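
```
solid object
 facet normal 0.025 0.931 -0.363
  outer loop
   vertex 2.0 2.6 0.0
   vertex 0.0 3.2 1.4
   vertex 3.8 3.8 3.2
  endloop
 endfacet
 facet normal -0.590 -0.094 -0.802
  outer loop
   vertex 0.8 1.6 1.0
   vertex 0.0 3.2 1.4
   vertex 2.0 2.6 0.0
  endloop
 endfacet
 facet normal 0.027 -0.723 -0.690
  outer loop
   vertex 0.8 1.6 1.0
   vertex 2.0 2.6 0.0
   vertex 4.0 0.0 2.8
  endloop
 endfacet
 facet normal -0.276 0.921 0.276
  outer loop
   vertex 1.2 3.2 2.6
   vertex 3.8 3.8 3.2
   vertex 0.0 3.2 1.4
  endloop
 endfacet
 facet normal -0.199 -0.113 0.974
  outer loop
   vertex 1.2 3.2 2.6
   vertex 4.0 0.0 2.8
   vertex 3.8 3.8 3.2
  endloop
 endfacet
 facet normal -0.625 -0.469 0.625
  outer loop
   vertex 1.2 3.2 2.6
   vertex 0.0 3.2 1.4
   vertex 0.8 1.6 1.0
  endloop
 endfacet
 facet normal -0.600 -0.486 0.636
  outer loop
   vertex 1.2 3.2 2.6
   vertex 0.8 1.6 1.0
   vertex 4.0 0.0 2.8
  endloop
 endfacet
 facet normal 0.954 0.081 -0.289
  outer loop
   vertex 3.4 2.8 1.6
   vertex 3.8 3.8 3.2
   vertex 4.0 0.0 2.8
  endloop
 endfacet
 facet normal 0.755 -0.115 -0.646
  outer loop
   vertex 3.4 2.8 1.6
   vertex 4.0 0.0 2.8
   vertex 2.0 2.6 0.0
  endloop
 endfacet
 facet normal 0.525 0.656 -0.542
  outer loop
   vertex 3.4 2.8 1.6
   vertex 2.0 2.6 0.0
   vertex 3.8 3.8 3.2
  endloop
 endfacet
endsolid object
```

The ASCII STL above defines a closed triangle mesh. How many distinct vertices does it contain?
7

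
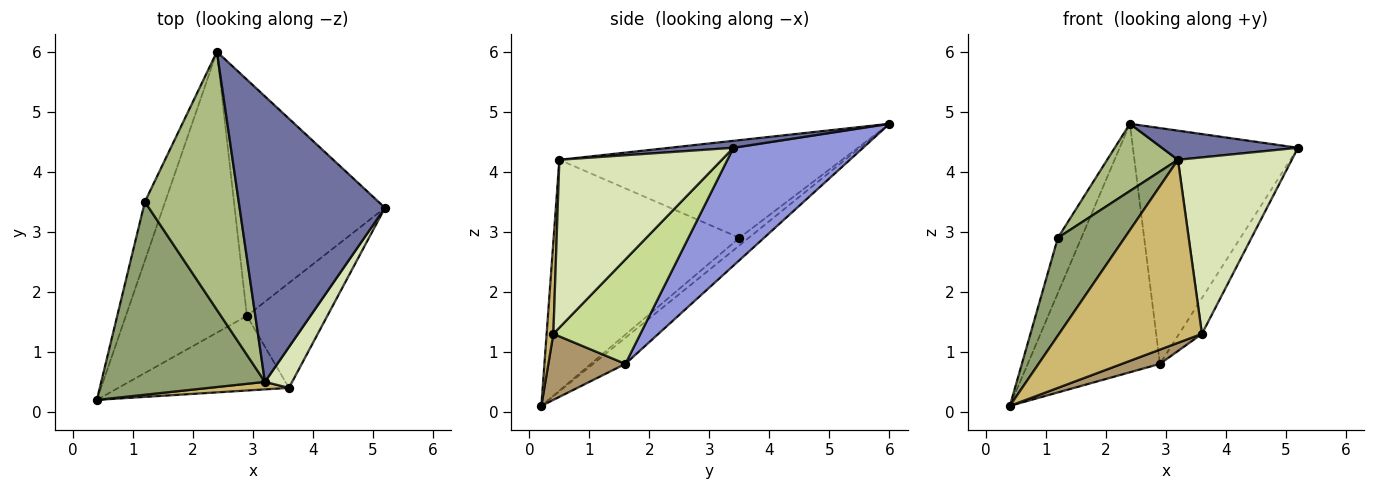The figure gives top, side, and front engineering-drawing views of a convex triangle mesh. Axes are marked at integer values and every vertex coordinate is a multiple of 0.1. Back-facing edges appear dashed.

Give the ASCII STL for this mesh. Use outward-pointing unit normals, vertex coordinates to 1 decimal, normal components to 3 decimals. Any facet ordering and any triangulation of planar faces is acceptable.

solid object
 facet normal 0.048 -0.101 0.994
  outer loop
   vertex 3.2 0.5 4.2
   vertex 5.2 3.4 4.4
   vertex 2.4 6.0 4.8
  endloop
 endfacet
 facet normal -0.159 0.654 -0.739
  outer loop
   vertex 2.9 1.6 0.8
   vertex 0.4 0.2 0.1
   vertex 2.4 6.0 4.8
  endloop
 endfacet
 facet normal 0.485 0.618 -0.619
  outer loop
   vertex 2.9 1.6 0.8
   vertex 2.4 6.0 4.8
   vertex 5.2 3.4 4.4
  endloop
 endfacet
 facet normal -0.262 0.661 -0.704
  outer loop
   vertex 1.2 3.5 2.9
   vertex 2.4 6.0 4.8
   vertex 0.4 0.2 0.1
  endloop
 endfacet
 facet normal -0.783 -0.281 0.555
  outer loop
   vertex 1.2 3.5 2.9
   vertex 0.4 0.2 0.1
   vertex 3.2 0.5 4.2
  endloop
 endfacet
 facet normal -0.710 -0.178 0.682
  outer loop
   vertex 1.2 3.5 2.9
   vertex 3.2 0.5 4.2
   vertex 2.4 6.0 4.8
  endloop
 endfacet
 facet normal 0.776 0.204 -0.597
  outer loop
   vertex 3.6 0.4 1.3
   vertex 2.9 1.6 0.8
   vertex 5.2 3.4 4.4
  endloop
 endfacet
 facet normal 0.812 -0.569 0.132
  outer loop
   vertex 3.6 0.4 1.3
   vertex 5.2 3.4 4.4
   vertex 3.2 0.5 4.2
  endloop
 endfacet
 facet normal 0.355 -0.175 -0.918
  outer loop
   vertex 3.6 0.4 1.3
   vertex 0.4 0.2 0.1
   vertex 2.9 1.6 0.8
  endloop
 endfacet
 facet normal 0.047 -0.998 0.041
  outer loop
   vertex 3.6 0.4 1.3
   vertex 3.2 0.5 4.2
   vertex 0.4 0.2 0.1
  endloop
 endfacet
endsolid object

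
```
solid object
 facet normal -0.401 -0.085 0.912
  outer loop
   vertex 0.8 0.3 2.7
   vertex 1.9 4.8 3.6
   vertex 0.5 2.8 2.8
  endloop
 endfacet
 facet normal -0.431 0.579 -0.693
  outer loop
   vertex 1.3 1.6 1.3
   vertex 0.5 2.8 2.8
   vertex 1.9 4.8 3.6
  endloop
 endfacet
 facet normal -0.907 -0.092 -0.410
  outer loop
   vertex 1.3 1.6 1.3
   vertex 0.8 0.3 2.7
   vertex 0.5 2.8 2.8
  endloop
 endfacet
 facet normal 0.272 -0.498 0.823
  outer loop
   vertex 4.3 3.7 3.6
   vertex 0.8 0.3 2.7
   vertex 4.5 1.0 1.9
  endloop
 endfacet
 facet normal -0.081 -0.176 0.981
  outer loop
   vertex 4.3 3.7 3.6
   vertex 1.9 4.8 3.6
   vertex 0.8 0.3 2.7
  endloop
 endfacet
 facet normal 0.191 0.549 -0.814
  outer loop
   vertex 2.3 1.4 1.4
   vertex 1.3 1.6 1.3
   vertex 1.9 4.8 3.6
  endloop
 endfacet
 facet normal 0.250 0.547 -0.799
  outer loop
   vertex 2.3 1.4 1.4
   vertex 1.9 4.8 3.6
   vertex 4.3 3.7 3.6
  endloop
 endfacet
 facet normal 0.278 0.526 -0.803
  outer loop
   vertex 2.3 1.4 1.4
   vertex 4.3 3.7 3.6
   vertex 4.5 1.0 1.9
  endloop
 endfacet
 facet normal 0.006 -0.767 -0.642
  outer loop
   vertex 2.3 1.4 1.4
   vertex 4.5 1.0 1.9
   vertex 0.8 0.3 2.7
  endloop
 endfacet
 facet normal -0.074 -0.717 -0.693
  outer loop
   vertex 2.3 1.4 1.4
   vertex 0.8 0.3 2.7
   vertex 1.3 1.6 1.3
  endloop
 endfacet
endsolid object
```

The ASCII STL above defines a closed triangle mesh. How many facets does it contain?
10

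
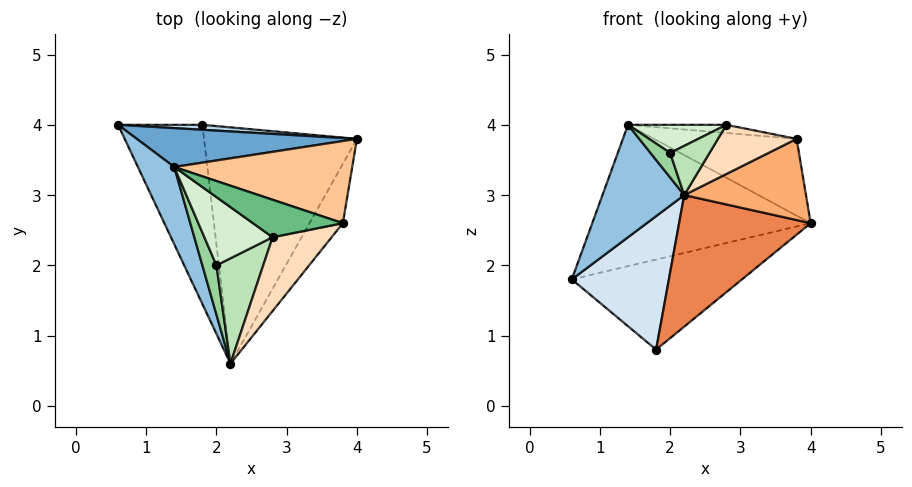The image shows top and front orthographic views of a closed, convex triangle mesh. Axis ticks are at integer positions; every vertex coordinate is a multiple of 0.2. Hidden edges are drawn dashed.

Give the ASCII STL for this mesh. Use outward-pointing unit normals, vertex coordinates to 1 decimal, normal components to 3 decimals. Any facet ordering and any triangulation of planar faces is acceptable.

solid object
 facet normal -0.006 0.964 0.265
  outer loop
   vertex 1.4 3.4 4.0
   vertex 4.0 3.8 2.6
   vertex 0.6 4.0 1.8
  endloop
 endfacet
 facet normal -0.909 -0.344 0.237
  outer loop
   vertex 1.4 3.4 4.0
   vertex 0.6 4.0 1.8
   vertex 2.2 0.6 3.0
  endloop
 endfacet
 facet normal 0.046 0.997 0.055
  outer loop
   vertex 1.8 4.0 0.8
   vertex 0.6 4.0 1.8
   vertex 4.0 3.8 2.6
  endloop
 endfacet
 facet normal -0.556 -0.497 -0.667
  outer loop
   vertex 1.8 4.0 0.8
   vertex 2.2 0.6 3.0
   vertex 0.6 4.0 1.8
  endloop
 endfacet
 facet normal 0.557 -0.404 -0.726
  outer loop
   vertex 1.8 4.0 0.8
   vertex 4.0 3.8 2.6
   vertex 2.2 0.6 3.0
  endloop
 endfacet
 facet normal 0.794 -0.491 -0.359
  outer loop
   vertex 3.8 2.6 3.8
   vertex 2.2 0.6 3.0
   vertex 4.0 3.8 2.6
  endloop
 endfacet
 facet normal 0.277 0.656 0.702
  outer loop
   vertex 3.8 2.6 3.8
   vertex 4.0 3.8 2.6
   vertex 1.4 3.4 4.0
  endloop
 endfacet
 facet normal 0.267 -0.535 0.802
  outer loop
   vertex 2.8 2.4 4.0
   vertex 2.2 0.6 3.0
   vertex 3.8 2.6 3.8
  endloop
 endfacet
 facet normal 0.151 0.211 0.966
  outer loop
   vertex 2.8 2.4 4.0
   vertex 3.8 2.6 3.8
   vertex 1.4 3.4 4.0
  endloop
 endfacet
 facet normal -0.408 -0.408 0.816
  outer loop
   vertex 2.0 2.0 3.6
   vertex 1.4 3.4 4.0
   vertex 2.2 0.6 3.0
  endloop
 endfacet
 facet normal -0.235 -0.411 0.881
  outer loop
   vertex 2.0 2.0 3.6
   vertex 2.2 0.6 3.0
   vertex 2.8 2.4 4.0
  endloop
 endfacet
 facet normal -0.262 -0.367 0.892
  outer loop
   vertex 2.0 2.0 3.6
   vertex 2.8 2.4 4.0
   vertex 1.4 3.4 4.0
  endloop
 endfacet
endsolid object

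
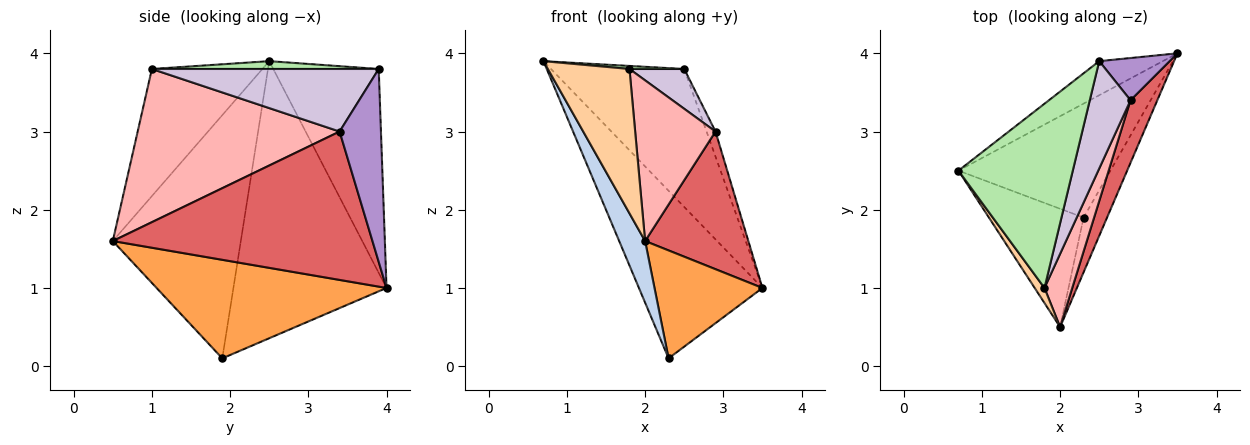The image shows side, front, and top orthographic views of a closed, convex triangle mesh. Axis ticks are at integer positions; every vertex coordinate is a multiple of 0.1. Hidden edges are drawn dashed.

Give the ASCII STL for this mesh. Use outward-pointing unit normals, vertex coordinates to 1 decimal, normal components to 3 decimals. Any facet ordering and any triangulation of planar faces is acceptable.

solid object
 facet normal -0.716 0.577 -0.393
  outer loop
   vertex 2.3 1.9 0.1
   vertex 0.7 2.5 3.9
   vertex 3.5 4.0 1.0
  endloop
 endfacet
 facet normal -0.916 -0.186 -0.356
  outer loop
   vertex 2.3 1.9 0.1
   vertex 2.0 0.5 1.6
   vertex 0.7 2.5 3.9
  endloop
 endfacet
 facet normal 0.885 -0.415 -0.211
  outer loop
   vertex 2.3 1.9 0.1
   vertex 3.5 4.0 1.0
   vertex 2.0 0.5 1.6
  endloop
 endfacet
 facet normal -0.803 -0.593 0.062
  outer loop
   vertex 1.8 1.0 3.8
   vertex 0.7 2.5 3.9
   vertex 2.0 0.5 1.6
  endloop
 endfacet
 facet normal -0.609 0.770 -0.190
  outer loop
   vertex 2.5 3.9 3.8
   vertex 3.5 4.0 1.0
   vertex 0.7 2.5 3.9
  endloop
 endfacet
 facet normal 0.068 -0.016 0.998
  outer loop
   vertex 2.5 3.9 3.8
   vertex 0.7 2.5 3.9
   vertex 1.8 1.0 3.8
  endloop
 endfacet
 facet normal 0.916 -0.364 0.166
  outer loop
   vertex 2.9 3.4 3.0
   vertex 2.0 0.5 1.6
   vertex 3.5 4.0 1.0
  endloop
 endfacet
 facet normal 0.916 -0.365 0.166
  outer loop
   vertex 2.9 3.4 3.0
   vertex 1.8 1.0 3.8
   vertex 2.0 0.5 1.6
  endloop
 endfacet
 facet normal 0.921 0.199 0.336
  outer loop
   vertex 2.9 3.4 3.0
   vertex 3.5 4.0 1.0
   vertex 2.5 3.9 3.8
  endloop
 endfacet
 facet normal 0.821 -0.198 0.535
  outer loop
   vertex 2.9 3.4 3.0
   vertex 2.5 3.9 3.8
   vertex 1.8 1.0 3.8
  endloop
 endfacet
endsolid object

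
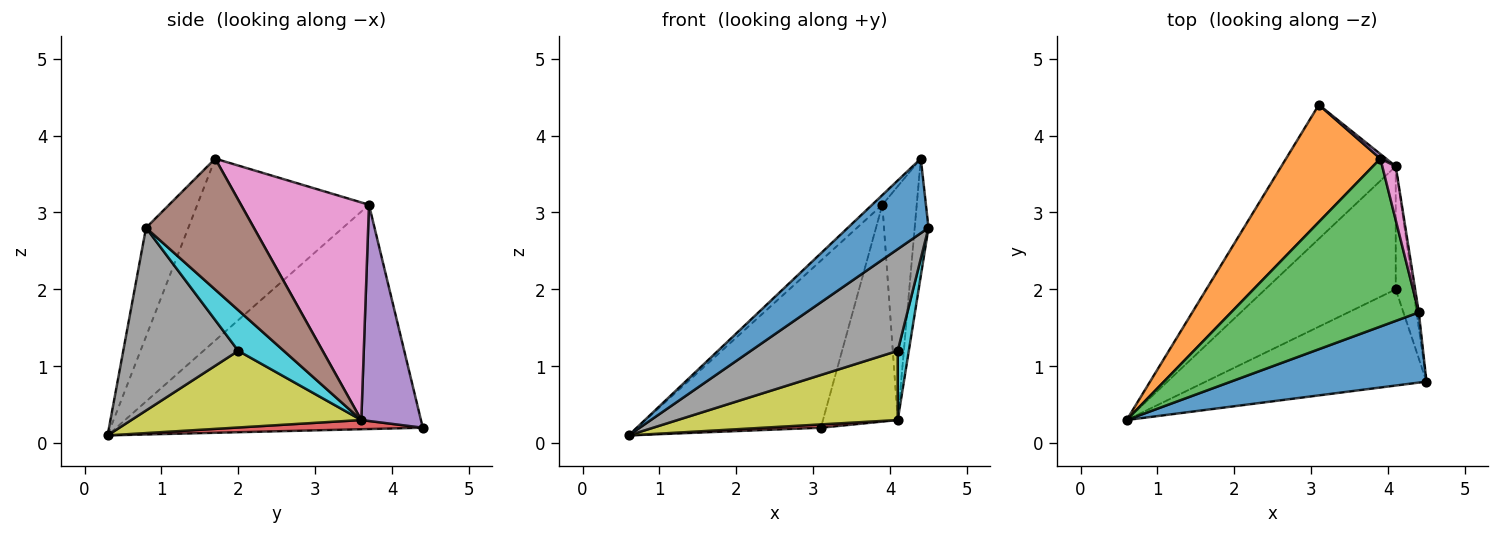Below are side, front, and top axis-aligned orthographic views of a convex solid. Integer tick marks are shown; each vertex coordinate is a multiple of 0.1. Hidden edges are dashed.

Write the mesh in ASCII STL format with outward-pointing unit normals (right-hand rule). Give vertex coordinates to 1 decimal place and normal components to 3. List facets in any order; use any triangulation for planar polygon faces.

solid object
 facet normal -0.356 -0.680 0.641
  outer loop
   vertex 4.4 1.7 3.7
   vertex 0.6 0.3 0.1
   vertex 4.5 0.8 2.8
  endloop
 endfacet
 facet normal -0.807 0.484 0.339
  outer loop
   vertex 3.9 3.7 3.1
   vertex 3.1 4.4 0.2
   vertex 0.6 0.3 0.1
  endloop
 endfacet
 facet normal -0.695 0.042 0.718
  outer loop
   vertex 3.9 3.7 3.1
   vertex 0.6 0.3 0.1
   vertex 4.4 1.7 3.7
  endloop
 endfacet
 facet normal 0.080 -0.025 -0.996
  outer loop
   vertex 4.1 3.6 0.3
   vertex 0.6 0.3 0.1
   vertex 3.1 4.4 0.2
  endloop
 endfacet
 facet normal 0.624 0.782 0.017
  outer loop
   vertex 4.1 3.6 0.3
   vertex 3.1 4.4 0.2
   vertex 3.9 3.7 3.1
  endloop
 endfacet
 facet normal 0.992 0.127 -0.017
  outer loop
   vertex 4.1 3.6 0.3
   vertex 4.4 1.7 3.7
   vertex 4.5 0.8 2.8
  endloop
 endfacet
 facet normal 0.964 0.259 0.060
  outer loop
   vertex 4.1 3.6 0.3
   vertex 3.9 3.7 3.1
   vertex 4.4 1.7 3.7
  endloop
 endfacet
 facet normal 0.494 -0.632 -0.597
  outer loop
   vertex 4.1 2.0 1.2
   vertex 4.5 0.8 2.8
   vertex 0.6 0.3 0.1
  endloop
 endfacet
 facet normal 0.456 -0.436 -0.776
  outer loop
   vertex 4.1 2.0 1.2
   vertex 0.6 0.3 0.1
   vertex 4.1 3.6 0.3
  endloop
 endfacet
 facet normal 0.896 -0.218 -0.387
  outer loop
   vertex 4.1 2.0 1.2
   vertex 4.1 3.6 0.3
   vertex 4.5 0.8 2.8
  endloop
 endfacet
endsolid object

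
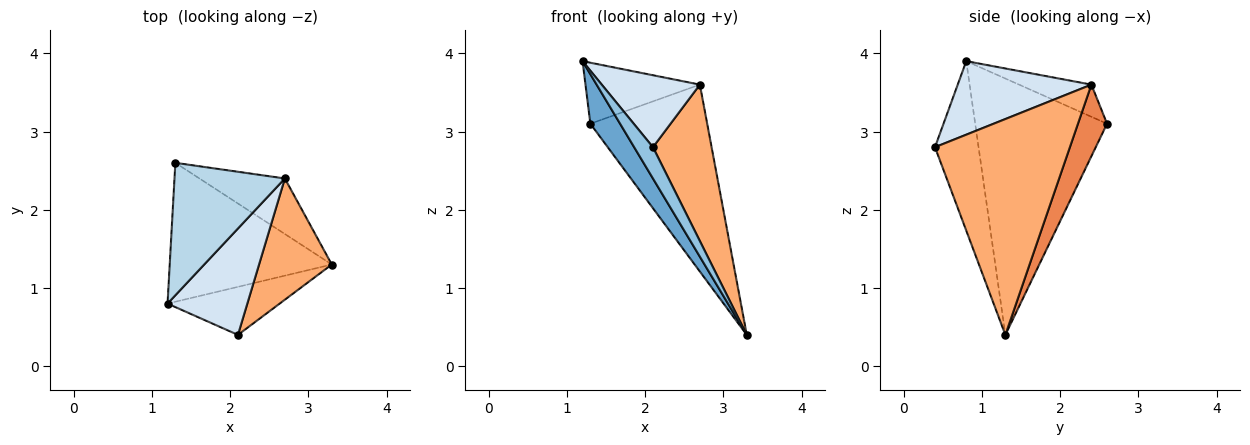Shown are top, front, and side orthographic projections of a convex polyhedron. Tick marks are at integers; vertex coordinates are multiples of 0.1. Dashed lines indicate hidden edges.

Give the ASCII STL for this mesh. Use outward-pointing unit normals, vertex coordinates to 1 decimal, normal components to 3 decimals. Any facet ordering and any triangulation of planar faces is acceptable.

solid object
 facet normal -0.830 -0.187 -0.525
  outer loop
   vertex 1.3 2.6 3.1
   vertex 3.3 1.3 0.4
   vertex 1.2 0.8 3.9
  endloop
 endfacet
 facet normal -0.785 -0.338 -0.519
  outer loop
   vertex 2.1 0.4 2.8
   vertex 1.2 0.8 3.9
   vertex 3.3 1.3 0.4
  endloop
 endfacet
 facet normal -0.256 0.404 0.878
  outer loop
   vertex 2.7 2.4 3.6
   vertex 1.3 2.6 3.1
   vertex 1.2 0.8 3.9
  endloop
 endfacet
 facet normal 0.607 -0.445 0.658
  outer loop
   vertex 2.7 2.4 3.6
   vertex 1.2 0.8 3.9
   vertex 2.1 0.4 2.8
  endloop
 endfacet
 facet normal 0.232 0.932 -0.277
  outer loop
   vertex 2.7 2.4 3.6
   vertex 3.3 1.3 0.4
   vertex 1.3 2.6 3.1
  endloop
 endfacet
 facet normal 0.876 -0.381 0.295
  outer loop
   vertex 2.7 2.4 3.6
   vertex 2.1 0.4 2.8
   vertex 3.3 1.3 0.4
  endloop
 endfacet
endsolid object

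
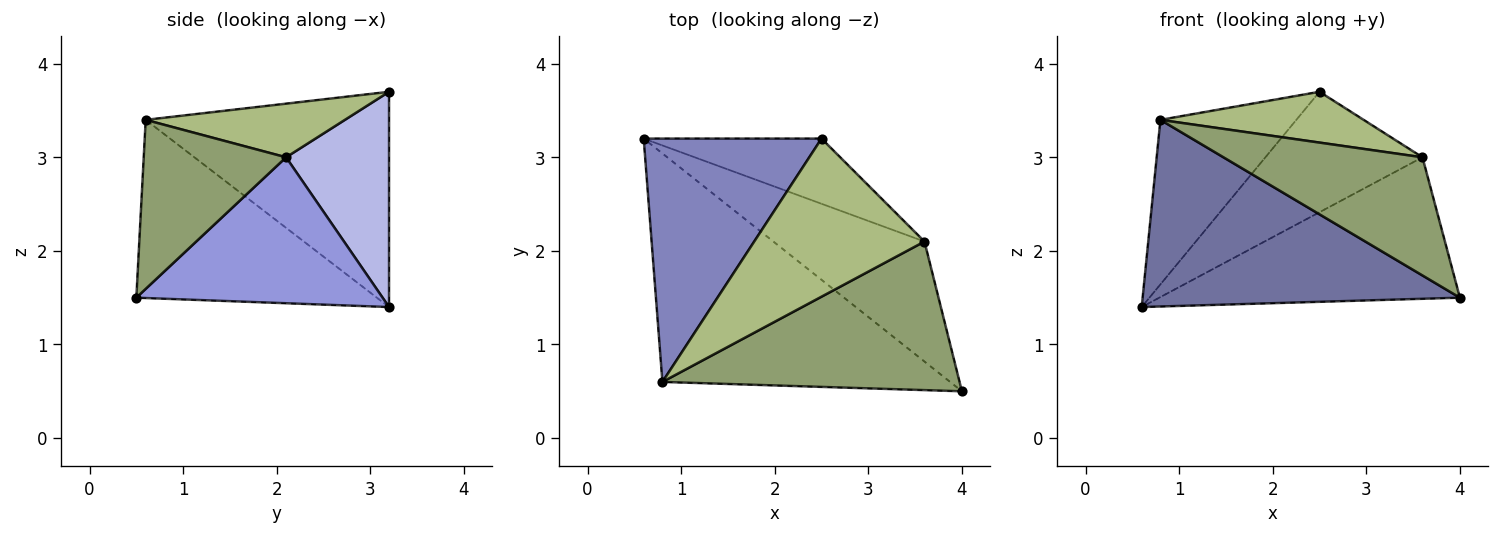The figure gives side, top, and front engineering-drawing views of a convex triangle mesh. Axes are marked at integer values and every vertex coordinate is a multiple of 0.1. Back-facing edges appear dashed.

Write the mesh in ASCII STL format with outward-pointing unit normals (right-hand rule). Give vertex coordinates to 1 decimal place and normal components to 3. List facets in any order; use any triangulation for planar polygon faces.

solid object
 facet normal -0.432 -0.570 -0.698
  outer loop
   vertex 0.8 0.6 3.4
   vertex 0.6 3.2 1.4
   vertex 4.0 0.5 1.5
  endloop
 endfacet
 facet normal -0.708 0.395 0.585
  outer loop
   vertex 0.8 0.6 3.4
   vertex 2.5 3.2 3.7
   vertex 0.6 3.2 1.4
  endloop
 endfacet
 facet normal 0.530 0.647 -0.549
  outer loop
   vertex 3.6 2.1 3.0
   vertex 4.0 0.5 1.5
   vertex 0.6 3.2 1.4
  endloop
 endfacet
 facet normal 0.499 0.762 -0.413
  outer loop
   vertex 3.6 2.1 3.0
   vertex 0.6 3.2 1.4
   vertex 2.5 3.2 3.7
  endloop
 endfacet
 facet normal 0.407 -0.569 0.715
  outer loop
   vertex 3.6 2.1 3.0
   vertex 0.8 0.6 3.4
   vertex 4.0 0.5 1.5
  endloop
 endfacet
 facet normal 0.287 -0.293 0.912
  outer loop
   vertex 3.6 2.1 3.0
   vertex 2.5 3.2 3.7
   vertex 0.8 0.6 3.4
  endloop
 endfacet
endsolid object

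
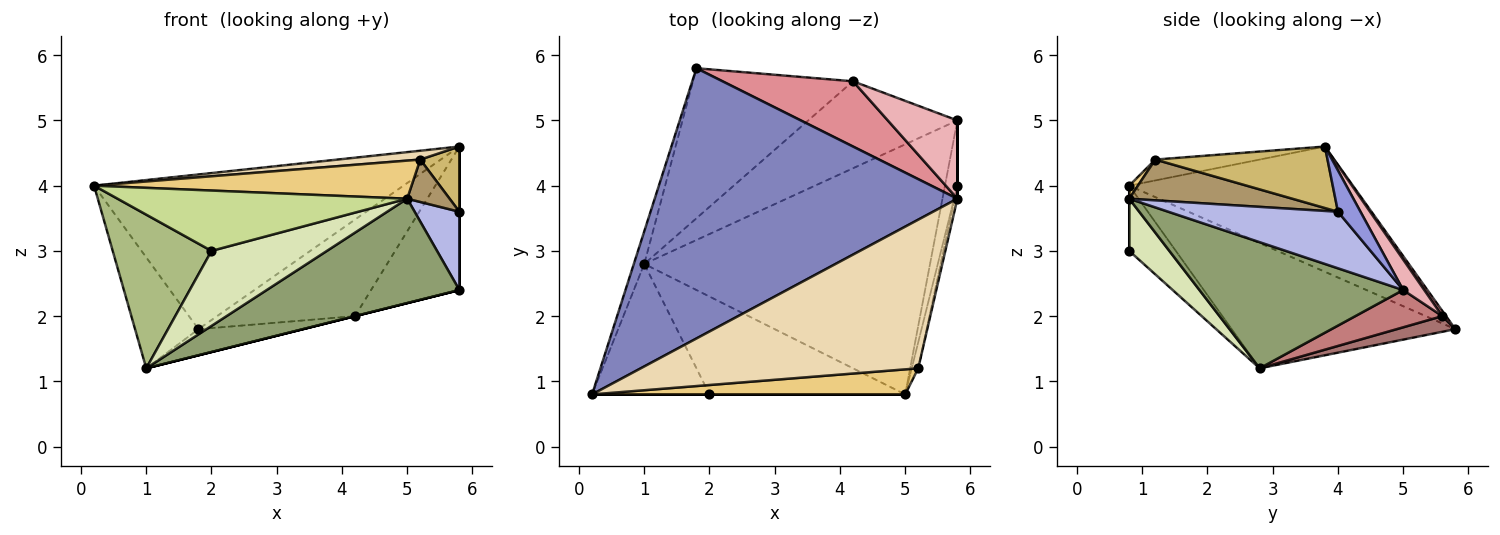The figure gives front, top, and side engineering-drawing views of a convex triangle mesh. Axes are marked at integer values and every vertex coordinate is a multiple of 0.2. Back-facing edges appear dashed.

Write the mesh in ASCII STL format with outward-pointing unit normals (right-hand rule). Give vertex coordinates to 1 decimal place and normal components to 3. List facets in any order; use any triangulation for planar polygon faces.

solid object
 facet normal -0.959 0.272 -0.080
  outer loop
   vertex 1.0 2.8 1.2
   vertex 0.2 0.8 4.0
   vertex 1.8 5.8 1.8
  endloop
 endfacet
 facet normal -0.338 0.468 0.817
  outer loop
   vertex 5.8 3.8 4.6
   vertex 1.8 5.8 1.8
   vertex 0.2 0.8 4.0
  endloop
 endfacet
 facet normal 1.000 0.000 0.000
  outer loop
   vertex 5.8 5.0 2.4
   vertex 5.8 3.8 4.6
   vertex 5.8 4.0 3.6
  endloop
 endfacet
 facet normal 0.946 -0.249 -0.208
  outer loop
   vertex 5.8 5.0 2.4
   vertex 5.8 4.0 3.6
   vertex 5.0 0.8 3.8
  endloop
 endfacet
 facet normal 0.377 -0.357 -0.855
  outer loop
   vertex 5.8 5.0 2.4
   vertex 5.0 0.8 3.8
   vertex 1.0 2.8 1.2
  endloop
 endfacet
 facet normal -0.338 -0.717 -0.609
  outer loop
   vertex 2.0 0.8 3.0
   vertex 0.2 0.8 4.0
   vertex 1.0 2.8 1.2
  endloop
 endfacet
 facet normal 0.000 -1.000 0.000
  outer loop
   vertex 2.0 0.8 3.0
   vertex 5.0 0.8 3.8
   vertex 0.2 0.8 4.0
  endloop
 endfacet
 facet normal 0.207 -0.595 -0.776
  outer loop
   vertex 2.0 0.8 3.0
   vertex 1.0 2.8 1.2
   vertex 5.0 0.8 3.8
  endloop
 endfacet
 facet normal 0.956 -0.249 -0.153
  outer loop
   vertex 5.2 1.2 4.4
   vertex 5.0 0.8 3.8
   vertex 5.8 4.0 3.6
  endloop
 endfacet
 facet normal 0.974 -0.221 -0.044
  outer loop
   vertex 5.2 1.2 4.4
   vertex 5.8 4.0 3.6
   vertex 5.8 3.8 4.6
  endloop
 endfacet
 facet normal 0.023 -0.835 0.549
  outer loop
   vertex 5.2 1.2 4.4
   vertex 0.2 0.8 4.0
   vertex 5.0 0.8 3.8
  endloop
 endfacet
 facet normal -0.075 -0.059 0.995
  outer loop
   vertex 5.2 1.2 4.4
   vertex 5.8 3.8 4.6
   vertex 0.2 0.8 4.0
  endloop
 endfacet
 facet normal 0.096 0.171 -0.981
  outer loop
   vertex 4.2 5.6 2.0
   vertex 1.0 2.8 1.2
   vertex 1.8 5.8 1.8
  endloop
 endfacet
 facet normal 0.243 0.000 -0.970
  outer loop
   vertex 4.2 5.6 2.0
   vertex 5.8 5.0 2.4
   vertex 1.0 2.8 1.2
  endloop
 endfacet
 facet normal 0.022 0.828 0.560
  outer loop
   vertex 4.2 5.6 2.0
   vertex 1.8 5.8 1.8
   vertex 5.8 3.8 4.6
  endloop
 endfacet
 facet normal 0.205 0.859 0.469
  outer loop
   vertex 4.2 5.6 2.0
   vertex 5.8 3.8 4.6
   vertex 5.8 5.0 2.4
  endloop
 endfacet
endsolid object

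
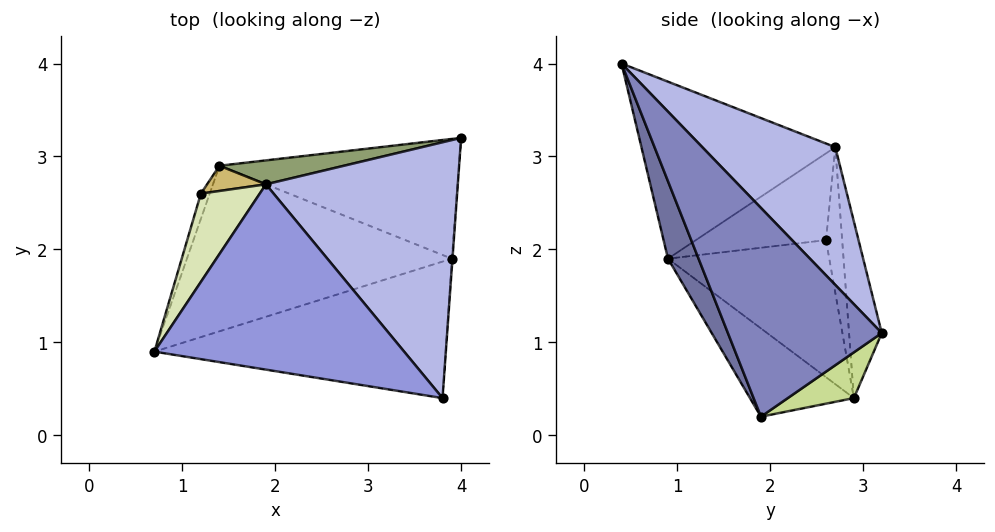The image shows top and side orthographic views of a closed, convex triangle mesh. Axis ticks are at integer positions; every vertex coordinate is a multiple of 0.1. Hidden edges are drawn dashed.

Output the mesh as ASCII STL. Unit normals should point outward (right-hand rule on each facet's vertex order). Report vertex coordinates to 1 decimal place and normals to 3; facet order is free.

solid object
 facet normal 0.097 -0.927 -0.363
  outer loop
   vertex 3.9 1.9 0.2
   vertex 3.8 0.4 4.0
   vertex 0.7 0.9 1.9
  endloop
 endfacet
 facet normal 0.997 -0.075 -0.003
  outer loop
   vertex 3.9 1.9 0.2
   vertex 4.0 3.2 1.1
   vertex 3.8 0.4 4.0
  endloop
 endfacet
 facet normal -0.571 -0.156 0.806
  outer loop
   vertex 1.9 2.7 3.1
   vertex 0.7 0.9 1.9
   vertex 3.8 0.4 4.0
  endloop
 endfacet
 facet normal 0.456 0.625 0.634
  outer loop
   vertex 1.9 2.7 3.1
   vertex 3.8 0.4 4.0
   vertex 4.0 3.2 1.1
  endloop
 endfacet
 facet normal -0.140 0.985 0.099
  outer loop
   vertex 1.4 2.9 0.4
   vertex 1.9 2.7 3.1
   vertex 4.0 3.2 1.1
  endloop
 endfacet
 facet normal -0.271 -0.515 -0.813
  outer loop
   vertex 1.4 2.9 0.4
   vertex 3.9 1.9 0.2
   vertex 0.7 0.9 1.9
  endloop
 endfacet
 facet normal 0.156 0.554 -0.818
  outer loop
   vertex 1.4 2.9 0.4
   vertex 4.0 3.2 1.1
   vertex 3.9 1.9 0.2
  endloop
 endfacet
 facet normal -0.815 0.175 0.553
  outer loop
   vertex 1.2 2.6 2.1
   vertex 0.7 0.9 1.9
   vertex 1.9 2.7 3.1
  endloop
 endfacet
 facet normal -0.956 0.288 -0.062
  outer loop
   vertex 1.2 2.6 2.1
   vertex 1.4 2.9 0.4
   vertex 0.7 0.9 1.9
  endloop
 endfacet
 facet normal -0.318 0.939 0.128
  outer loop
   vertex 1.2 2.6 2.1
   vertex 1.9 2.7 3.1
   vertex 1.4 2.9 0.4
  endloop
 endfacet
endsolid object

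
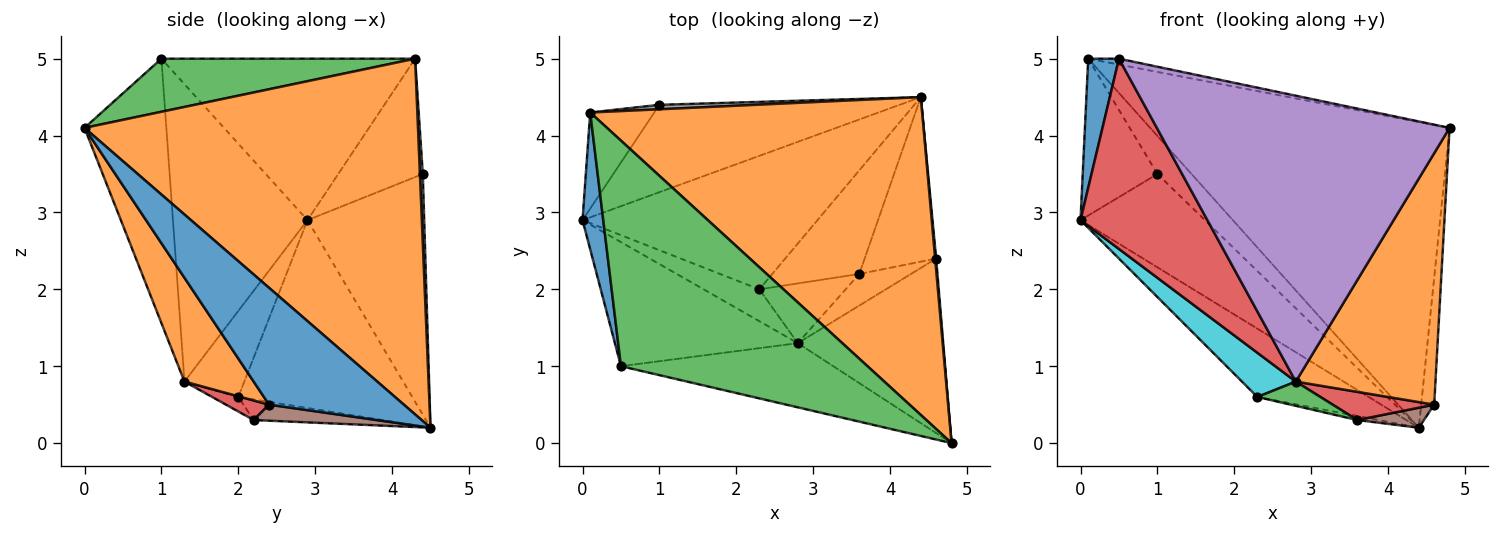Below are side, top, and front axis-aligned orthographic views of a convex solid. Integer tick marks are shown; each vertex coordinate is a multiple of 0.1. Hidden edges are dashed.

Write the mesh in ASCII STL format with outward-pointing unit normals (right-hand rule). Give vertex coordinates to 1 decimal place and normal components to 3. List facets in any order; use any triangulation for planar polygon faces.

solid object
 facet normal -0.985 -0.119 0.126
  outer loop
   vertex 0.1 4.3 5.0
   vertex 0.0 2.9 2.9
   vertex 0.5 1.0 5.0
  endloop
 endfacet
 facet normal 0.611 0.549 0.570
  outer loop
   vertex 0.1 4.3 5.0
   vertex 4.8 0.0 4.1
   vertex 4.4 4.5 0.2
  endloop
 endfacet
 facet normal 0.210 0.026 0.977
  outer loop
   vertex 0.1 4.3 5.0
   vertex 0.5 1.0 5.0
   vertex 4.8 0.0 4.1
  endloop
 endfacet
 facet normal -0.664 -0.626 -0.408
  outer loop
   vertex 2.8 1.3 0.8
   vertex 0.5 1.0 5.0
   vertex 0.0 2.9 2.9
  endloop
 endfacet
 facet normal -0.263 -0.941 -0.211
  outer loop
   vertex 2.8 1.3 0.8
   vertex 4.8 0.0 4.1
   vertex 0.5 1.0 5.0
  endloop
 endfacet
 facet normal -0.565 0.602 -0.564
  outer loop
   vertex 1.0 4.4 3.5
   vertex 4.4 4.5 0.2
   vertex 0.0 2.9 2.9
  endloop
 endfacet
 facet normal -0.695 0.613 -0.376
  outer loop
   vertex 1.0 4.4 3.5
   vertex 0.0 2.9 2.9
   vertex 0.1 4.3 5.0
  endloop
 endfacet
 facet normal 0.084 0.990 0.116
  outer loop
   vertex 1.0 4.4 3.5
   vertex 0.1 4.3 5.0
   vertex 4.4 4.5 0.2
  endloop
 endfacet
 facet normal -0.580 0.371 -0.725
  outer loop
   vertex 2.3 2.0 0.6
   vertex 0.0 2.9 2.9
   vertex 4.4 4.5 0.2
  endloop
 endfacet
 facet normal -0.670 -0.602 -0.434
  outer loop
   vertex 2.3 2.0 0.6
   vertex 2.8 1.3 0.8
   vertex 0.0 2.9 2.9
  endloop
 endfacet
 facet normal 0.995 0.096 0.009
  outer loop
   vertex 4.6 2.4 0.5
   vertex 4.4 4.5 0.2
   vertex 4.8 0.0 4.1
  endloop
 endfacet
 facet normal 0.377 -0.761 -0.528
  outer loop
   vertex 4.6 2.4 0.5
   vertex 4.8 0.0 4.1
   vertex 2.8 1.3 0.8
  endloop
 endfacet
 facet normal -0.154 -0.372 -0.915
  outer loop
   vertex 3.6 2.2 0.3
   vertex 2.8 1.3 0.8
   vertex 2.3 2.0 0.6
  endloop
 endfacet
 facet normal 0.272 -0.641 -0.718
  outer loop
   vertex 3.6 2.2 0.3
   vertex 4.6 2.4 0.5
   vertex 2.8 1.3 0.8
  endloop
 endfacet
 facet normal -0.230 0.038 -0.972
  outer loop
   vertex 3.6 2.2 0.3
   vertex 2.3 2.0 0.6
   vertex 4.4 4.5 0.2
  endloop
 endfacet
 facet normal 0.217 -0.118 -0.969
  outer loop
   vertex 3.6 2.2 0.3
   vertex 4.4 4.5 0.2
   vertex 4.6 2.4 0.5
  endloop
 endfacet
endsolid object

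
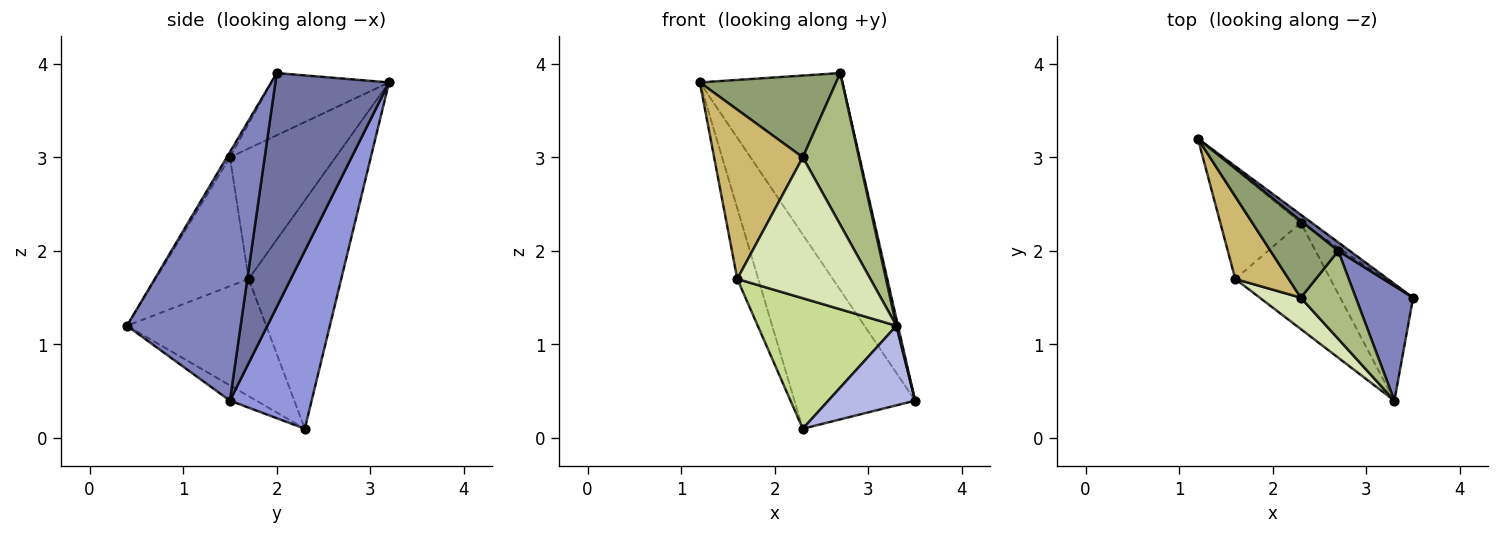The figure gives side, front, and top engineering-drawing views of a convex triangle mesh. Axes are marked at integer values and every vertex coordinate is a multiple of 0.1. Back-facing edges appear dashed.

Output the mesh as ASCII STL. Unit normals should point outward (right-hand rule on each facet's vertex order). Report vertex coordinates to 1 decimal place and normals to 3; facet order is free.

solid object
 facet normal 0.623 0.781 0.031
  outer loop
   vertex 2.7 2.0 3.9
   vertex 3.5 1.5 0.4
   vertex 1.2 3.2 3.8
  endloop
 endfacet
 facet normal 0.974 -0.014 0.225
  outer loop
   vertex 2.7 2.0 3.9
   vertex 3.3 0.4 1.2
   vertex 3.5 1.5 0.4
  endloop
 endfacet
 facet normal 0.560 0.828 -0.035
  outer loop
   vertex 2.3 2.3 0.1
   vertex 1.2 3.2 3.8
   vertex 3.5 1.5 0.4
  endloop
 endfacet
 facet normal -0.170 -0.559 -0.811
  outer loop
   vertex 2.3 2.3 0.1
   vertex 3.5 1.5 0.4
   vertex 3.3 0.4 1.2
  endloop
 endfacet
 facet normal -0.532 -0.617 0.579
  outer loop
   vertex 2.3 1.5 3.0
   vertex 2.7 2.0 3.9
   vertex 1.2 3.2 3.8
  endloop
 endfacet
 facet normal -0.048 -0.864 0.501
  outer loop
   vertex 2.3 1.5 3.0
   vertex 3.3 0.4 1.2
   vertex 2.7 2.0 3.9
  endloop
 endfacet
 facet normal -0.614 -0.612 -0.498
  outer loop
   vertex 1.6 1.7 1.7
   vertex 2.3 2.3 0.1
   vertex 3.3 0.4 1.2
  endloop
 endfacet
 facet normal -0.564 -0.806 0.180
  outer loop
   vertex 1.6 1.7 1.7
   vertex 3.3 0.4 1.2
   vertex 2.3 1.5 3.0
  endloop
 endfacet
 facet normal -0.922 0.209 -0.325
  outer loop
   vertex 1.6 1.7 1.7
   vertex 1.2 3.2 3.8
   vertex 2.3 2.3 0.1
  endloop
 endfacet
 facet normal -0.731 -0.614 0.299
  outer loop
   vertex 1.6 1.7 1.7
   vertex 2.3 1.5 3.0
   vertex 1.2 3.2 3.8
  endloop
 endfacet
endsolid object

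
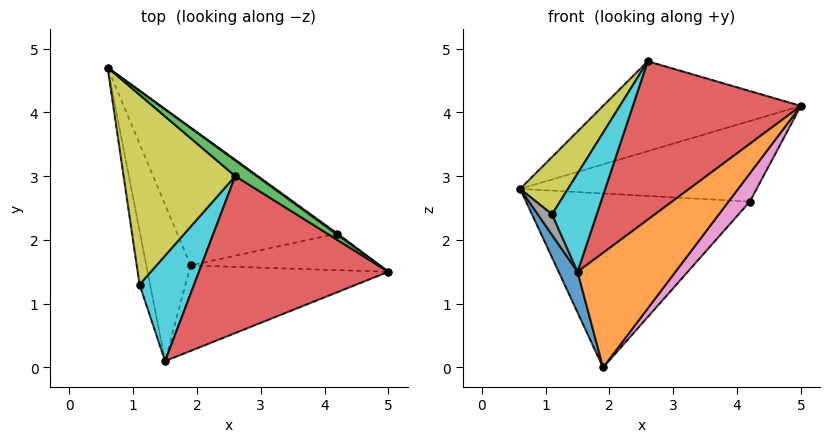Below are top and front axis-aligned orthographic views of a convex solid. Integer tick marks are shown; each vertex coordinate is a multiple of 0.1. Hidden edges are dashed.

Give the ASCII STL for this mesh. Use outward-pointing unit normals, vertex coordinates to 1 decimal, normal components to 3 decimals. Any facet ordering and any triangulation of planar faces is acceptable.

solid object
 facet normal -0.937 -0.088 -0.338
  outer loop
   vertex 1.9 1.6 0.0
   vertex 1.5 0.1 1.5
   vertex 0.6 4.7 2.8
  endloop
 endfacet
 facet normal 0.607 -0.637 -0.475
  outer loop
   vertex 1.9 1.6 0.0
   vertex 5.0 1.5 4.1
   vertex 1.5 0.1 1.5
  endloop
 endfacet
 facet normal 0.554 0.820 0.143
  outer loop
   vertex 2.6 3.0 4.8
   vertex 5.0 1.5 4.1
   vertex 0.6 4.7 2.8
  endloop
 endfacet
 facet normal -0.232 -0.691 0.685
  outer loop
   vertex 2.6 3.0 4.8
   vertex 1.5 0.1 1.5
   vertex 5.0 1.5 4.1
  endloop
 endfacet
 facet normal 0.586 0.810 0.012
  outer loop
   vertex 4.2 2.1 2.6
   vertex 0.6 4.7 2.8
   vertex 5.0 1.5 4.1
  endloop
 endfacet
 facet normal 0.469 0.692 -0.548
  outer loop
   vertex 4.2 2.1 2.6
   vertex 1.9 1.6 0.0
   vertex 0.6 4.7 2.8
  endloop
 endfacet
 facet normal 0.717 -0.425 -0.552
  outer loop
   vertex 4.2 2.1 2.6
   vertex 5.0 1.5 4.1
   vertex 1.9 1.6 0.0
  endloop
 endfacet
 facet normal -0.954 -0.107 -0.281
  outer loop
   vertex 1.1 1.3 2.4
   vertex 0.6 4.7 2.8
   vertex 1.5 0.1 1.5
  endloop
 endfacet
 facet normal -0.769 -0.185 0.612
  outer loop
   vertex 1.1 1.3 2.4
   vertex 2.6 3.0 4.8
   vertex 0.6 4.7 2.8
  endloop
 endfacet
 facet normal -0.370 -0.633 0.680
  outer loop
   vertex 1.1 1.3 2.4
   vertex 1.5 0.1 1.5
   vertex 2.6 3.0 4.8
  endloop
 endfacet
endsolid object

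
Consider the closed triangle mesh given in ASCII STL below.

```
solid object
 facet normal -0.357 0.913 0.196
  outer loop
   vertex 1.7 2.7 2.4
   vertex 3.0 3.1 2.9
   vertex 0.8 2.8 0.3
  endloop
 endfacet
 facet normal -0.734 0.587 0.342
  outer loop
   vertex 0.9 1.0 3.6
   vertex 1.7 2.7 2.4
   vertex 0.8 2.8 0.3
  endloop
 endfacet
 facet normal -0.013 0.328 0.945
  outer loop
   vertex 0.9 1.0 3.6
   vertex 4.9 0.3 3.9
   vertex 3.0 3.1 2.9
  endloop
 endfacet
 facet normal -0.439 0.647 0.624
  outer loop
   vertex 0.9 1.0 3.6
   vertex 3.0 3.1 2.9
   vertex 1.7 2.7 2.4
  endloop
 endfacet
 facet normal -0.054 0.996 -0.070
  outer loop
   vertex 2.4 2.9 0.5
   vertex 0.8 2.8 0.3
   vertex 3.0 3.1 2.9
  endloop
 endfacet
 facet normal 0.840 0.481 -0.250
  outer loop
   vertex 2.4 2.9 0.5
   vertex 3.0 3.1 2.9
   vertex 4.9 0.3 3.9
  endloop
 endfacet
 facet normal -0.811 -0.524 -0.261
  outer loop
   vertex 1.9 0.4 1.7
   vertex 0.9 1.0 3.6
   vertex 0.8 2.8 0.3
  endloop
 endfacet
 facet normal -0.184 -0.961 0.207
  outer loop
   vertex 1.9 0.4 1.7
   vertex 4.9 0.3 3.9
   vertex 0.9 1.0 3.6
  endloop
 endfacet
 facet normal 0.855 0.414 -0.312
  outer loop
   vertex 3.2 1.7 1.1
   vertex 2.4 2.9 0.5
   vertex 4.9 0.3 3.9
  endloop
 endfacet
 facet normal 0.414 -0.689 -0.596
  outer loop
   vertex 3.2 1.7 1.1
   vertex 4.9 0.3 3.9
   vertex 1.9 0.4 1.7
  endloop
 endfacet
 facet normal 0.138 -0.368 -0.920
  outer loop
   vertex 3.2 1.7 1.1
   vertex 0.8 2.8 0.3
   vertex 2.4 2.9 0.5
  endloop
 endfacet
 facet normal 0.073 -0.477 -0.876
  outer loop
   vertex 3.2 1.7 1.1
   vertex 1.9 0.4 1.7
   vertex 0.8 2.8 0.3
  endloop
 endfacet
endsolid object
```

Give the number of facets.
12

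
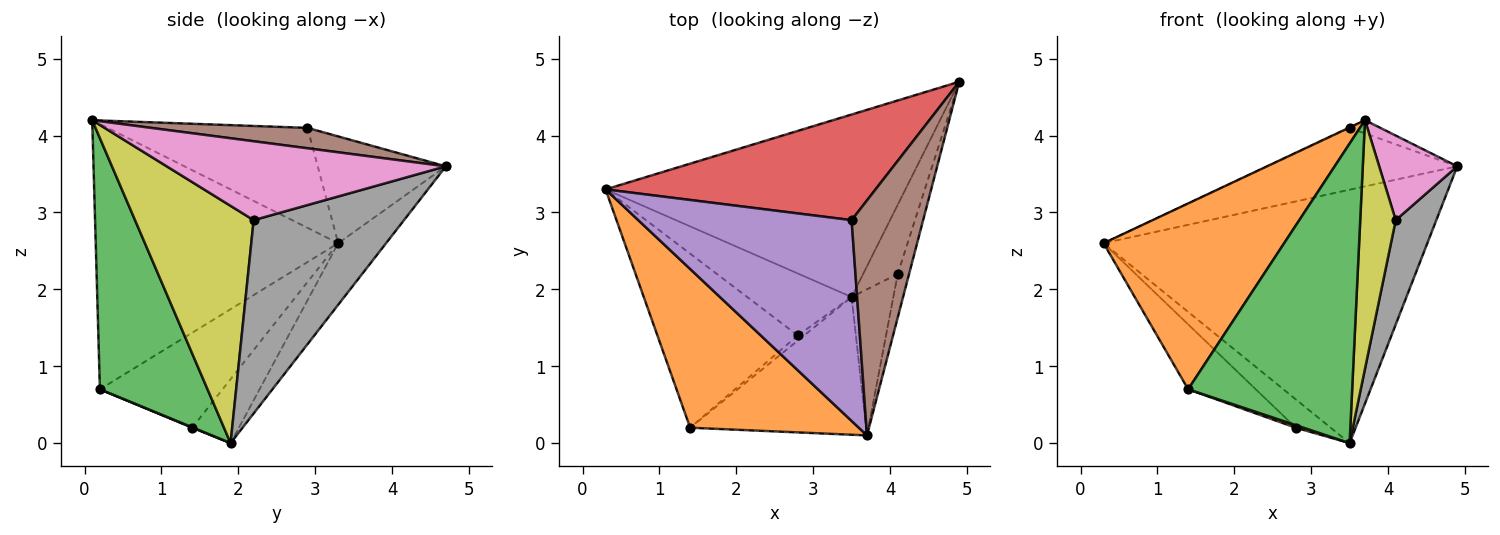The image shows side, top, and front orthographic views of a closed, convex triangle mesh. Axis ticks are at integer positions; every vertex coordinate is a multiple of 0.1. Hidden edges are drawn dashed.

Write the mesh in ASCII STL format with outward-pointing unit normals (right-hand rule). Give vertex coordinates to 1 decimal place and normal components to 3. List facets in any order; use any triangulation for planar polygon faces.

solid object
 facet normal -0.119 0.806 -0.580
  outer loop
   vertex 3.5 1.9 0.0
   vertex 0.3 3.3 2.6
   vertex 4.9 4.7 3.6
  endloop
 endfacet
 facet normal -0.715 -0.532 0.454
  outer loop
   vertex 1.4 0.2 0.7
   vertex 3.7 0.1 4.2
   vertex 0.3 3.3 2.6
  endloop
 endfacet
 facet normal 0.512 -0.780 -0.359
  outer loop
   vertex 1.4 0.2 0.7
   vertex 3.5 1.9 0.0
   vertex 3.7 0.1 4.2
  endloop
 endfacet
 facet normal -0.323 0.478 0.817
  outer loop
   vertex 3.5 2.9 4.1
   vertex 4.9 4.7 3.6
   vertex 0.3 3.3 2.6
  endloop
 endfacet
 facet normal -0.424 0.002 0.906
  outer loop
   vertex 3.5 2.9 4.1
   vertex 0.3 3.3 2.6
   vertex 3.7 0.1 4.2
  endloop
 endfacet
 facet normal 0.274 0.054 0.960
  outer loop
   vertex 3.5 2.9 4.1
   vertex 3.7 0.1 4.2
   vertex 4.9 4.7 3.6
  endloop
 endfacet
 facet normal 0.954 -0.267 -0.137
  outer loop
   vertex 4.1 2.2 2.9
   vertex 4.9 4.7 3.6
   vertex 3.7 0.1 4.2
  endloop
 endfacet
 facet normal 0.951 -0.257 -0.170
  outer loop
   vertex 4.1 2.2 2.9
   vertex 3.5 1.9 0.0
   vertex 4.9 4.7 3.6
  endloop
 endfacet
 facet normal 0.945 -0.283 -0.166
  outer loop
   vertex 4.1 2.2 2.9
   vertex 3.7 0.1 4.2
   vertex 3.5 1.9 0.0
  endloop
 endfacet
 facet normal -0.487 0.363 -0.794
  outer loop
   vertex 2.8 1.4 0.2
   vertex 0.3 3.3 2.6
   vertex 3.5 1.9 0.0
  endloop
 endfacet
 facet normal -0.535 0.295 -0.791
  outer loop
   vertex 2.8 1.4 0.2
   vertex 1.4 0.2 0.7
   vertex 0.3 3.3 2.6
  endloop
 endfacet
 facet normal 0.064 -0.446 -0.893
  outer loop
   vertex 2.8 1.4 0.2
   vertex 3.5 1.9 0.0
   vertex 1.4 0.2 0.7
  endloop
 endfacet
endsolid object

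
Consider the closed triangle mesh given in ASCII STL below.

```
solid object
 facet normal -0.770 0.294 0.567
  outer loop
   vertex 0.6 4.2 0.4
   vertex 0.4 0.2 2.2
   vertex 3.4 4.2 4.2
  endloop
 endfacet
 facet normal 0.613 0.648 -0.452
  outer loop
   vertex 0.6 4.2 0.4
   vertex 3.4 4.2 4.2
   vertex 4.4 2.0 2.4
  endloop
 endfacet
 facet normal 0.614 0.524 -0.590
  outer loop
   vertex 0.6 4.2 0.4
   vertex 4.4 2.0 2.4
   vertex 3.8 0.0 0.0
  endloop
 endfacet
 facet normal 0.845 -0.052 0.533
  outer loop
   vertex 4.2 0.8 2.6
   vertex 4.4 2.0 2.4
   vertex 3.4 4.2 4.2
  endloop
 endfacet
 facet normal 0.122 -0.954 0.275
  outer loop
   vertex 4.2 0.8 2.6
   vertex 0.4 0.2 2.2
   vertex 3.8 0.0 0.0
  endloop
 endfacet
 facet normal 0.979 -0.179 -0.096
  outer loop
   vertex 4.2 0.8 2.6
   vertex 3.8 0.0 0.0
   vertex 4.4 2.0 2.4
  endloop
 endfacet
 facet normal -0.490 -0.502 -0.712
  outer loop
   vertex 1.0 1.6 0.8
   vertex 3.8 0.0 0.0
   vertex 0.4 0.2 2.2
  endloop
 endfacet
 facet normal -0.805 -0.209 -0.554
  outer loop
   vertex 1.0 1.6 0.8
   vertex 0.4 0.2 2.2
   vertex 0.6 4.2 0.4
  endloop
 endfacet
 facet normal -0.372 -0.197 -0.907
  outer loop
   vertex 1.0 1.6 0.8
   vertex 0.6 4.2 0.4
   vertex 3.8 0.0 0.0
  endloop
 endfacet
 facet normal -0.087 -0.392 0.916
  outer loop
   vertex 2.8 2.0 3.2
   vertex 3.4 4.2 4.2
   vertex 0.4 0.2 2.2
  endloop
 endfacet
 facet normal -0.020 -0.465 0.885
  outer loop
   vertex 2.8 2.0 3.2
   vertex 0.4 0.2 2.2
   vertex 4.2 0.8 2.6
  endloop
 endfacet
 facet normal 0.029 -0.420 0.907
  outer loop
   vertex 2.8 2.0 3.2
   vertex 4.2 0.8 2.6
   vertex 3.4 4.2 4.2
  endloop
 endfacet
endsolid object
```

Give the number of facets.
12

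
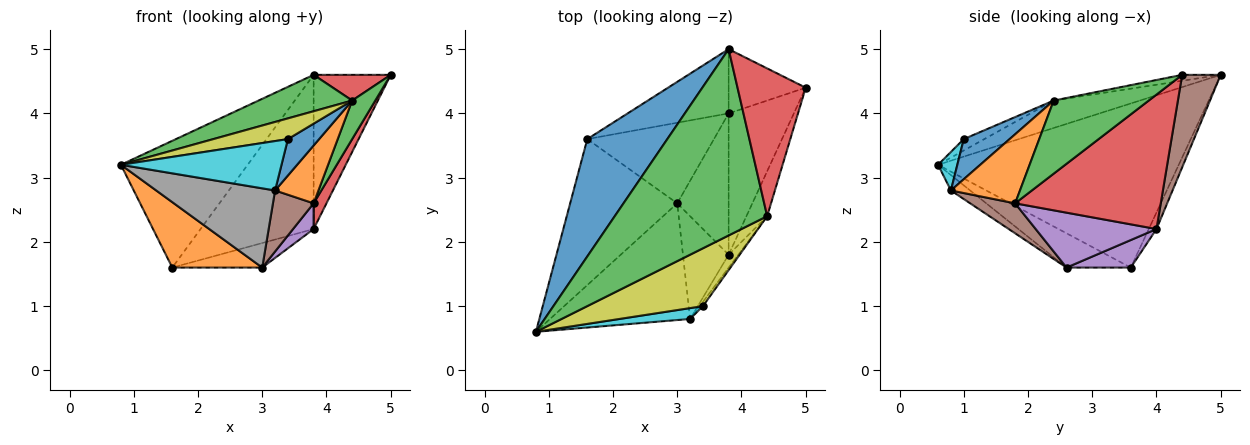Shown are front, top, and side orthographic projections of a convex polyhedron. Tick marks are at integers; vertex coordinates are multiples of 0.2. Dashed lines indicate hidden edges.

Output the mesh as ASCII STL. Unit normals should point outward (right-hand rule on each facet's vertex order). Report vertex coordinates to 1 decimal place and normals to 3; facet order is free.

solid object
 facet normal -0.812 0.428 0.396
  outer loop
   vertex 1.6 3.6 1.6
   vertex 0.8 0.6 3.2
   vertex 3.8 5.0 4.6
  endloop
 endfacet
 facet normal -0.280 -0.392 -0.876
  outer loop
   vertex 1.6 3.6 1.6
   vertex 3.0 2.6 1.6
   vertex 0.8 0.6 3.2
  endloop
 endfacet
 facet normal -0.174 -0.189 0.966
  outer loop
   vertex 4.4 2.4 4.2
   vertex 3.8 5.0 4.6
   vertex 0.8 0.6 3.2
  endloop
 endfacet
 facet normal -0.085 -0.171 0.982
  outer loop
   vertex 4.4 2.4 4.2
   vertex 5.0 4.4 4.6
   vertex 3.8 5.0 4.6
  endloop
 endfacet
 facet normal 0.204 0.285 -0.937
  outer loop
   vertex 3.8 4.0 2.2
   vertex 3.0 2.6 1.6
   vertex 1.6 3.6 1.6
  endloop
 endfacet
 facet normal 0.419 0.838 -0.349
  outer loop
   vertex 3.8 4.0 2.2
   vertex 3.8 5.0 4.6
   vertex 5.0 4.4 4.6
  endloop
 endfacet
 facet normal -0.063 0.921 -0.384
  outer loop
   vertex 3.8 4.0 2.2
   vertex 1.6 3.6 1.6
   vertex 3.8 5.0 4.6
  endloop
 endfacet
 facet normal -0.091 -0.559 -0.824
  outer loop
   vertex 3.2 0.8 2.8
   vertex 0.8 0.6 3.2
   vertex 3.0 2.6 1.6
  endloop
 endfacet
 facet normal -0.093 -0.336 0.937
  outer loop
   vertex 3.4 1.0 3.6
   vertex 4.4 2.4 4.2
   vertex 0.8 0.6 3.2
  endloop
 endfacet
 facet normal 0.116 -0.970 0.213
  outer loop
   vertex 3.4 1.0 3.6
   vertex 0.8 0.6 3.2
   vertex 3.2 0.8 2.8
  endloop
 endfacet
 facet normal 0.825 -0.561 -0.066
  outer loop
   vertex 3.4 1.0 3.6
   vertex 3.2 0.8 2.8
   vertex 4.4 2.4 4.2
  endloop
 endfacet
 facet normal 0.841 -0.528 -0.117
  outer loop
   vertex 3.8 1.8 2.6
   vertex 4.4 2.4 4.2
   vertex 3.2 0.8 2.8
  endloop
 endfacet
 facet normal 0.937 -0.228 -0.266
  outer loop
   vertex 3.8 1.8 2.6
   vertex 5.0 4.4 4.6
   vertex 4.4 2.4 4.2
  endloop
 endfacet
 facet normal 0.897 -0.079 -0.435
  outer loop
   vertex 3.8 1.8 2.6
   vertex 3.8 4.0 2.2
   vertex 5.0 4.4 4.6
  endloop
 endfacet
 facet normal 0.724 -0.123 -0.678
  outer loop
   vertex 3.8 1.8 2.6
   vertex 3.0 2.6 1.6
   vertex 3.8 4.0 2.2
  endloop
 endfacet
 facet normal 0.491 -0.445 -0.749
  outer loop
   vertex 3.8 1.8 2.6
   vertex 3.2 0.8 2.8
   vertex 3.0 2.6 1.6
  endloop
 endfacet
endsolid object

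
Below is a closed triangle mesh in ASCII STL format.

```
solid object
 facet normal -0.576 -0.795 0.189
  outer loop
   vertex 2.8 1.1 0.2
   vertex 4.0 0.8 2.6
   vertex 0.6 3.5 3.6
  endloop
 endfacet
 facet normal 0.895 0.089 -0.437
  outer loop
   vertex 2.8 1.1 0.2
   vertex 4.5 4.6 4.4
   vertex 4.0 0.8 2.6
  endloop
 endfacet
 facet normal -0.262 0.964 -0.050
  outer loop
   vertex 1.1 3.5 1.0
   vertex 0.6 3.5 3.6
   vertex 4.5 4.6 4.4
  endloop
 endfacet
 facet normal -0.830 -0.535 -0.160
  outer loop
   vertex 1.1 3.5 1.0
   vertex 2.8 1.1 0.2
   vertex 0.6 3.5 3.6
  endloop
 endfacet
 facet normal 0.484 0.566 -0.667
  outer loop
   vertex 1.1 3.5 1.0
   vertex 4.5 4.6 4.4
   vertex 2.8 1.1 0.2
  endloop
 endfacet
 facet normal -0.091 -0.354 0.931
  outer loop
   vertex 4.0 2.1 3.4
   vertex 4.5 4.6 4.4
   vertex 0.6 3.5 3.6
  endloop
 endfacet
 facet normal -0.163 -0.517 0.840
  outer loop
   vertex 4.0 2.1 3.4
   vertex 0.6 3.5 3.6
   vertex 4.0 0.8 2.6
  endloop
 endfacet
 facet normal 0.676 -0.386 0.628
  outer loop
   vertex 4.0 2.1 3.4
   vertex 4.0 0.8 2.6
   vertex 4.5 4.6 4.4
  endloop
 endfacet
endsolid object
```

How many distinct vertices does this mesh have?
6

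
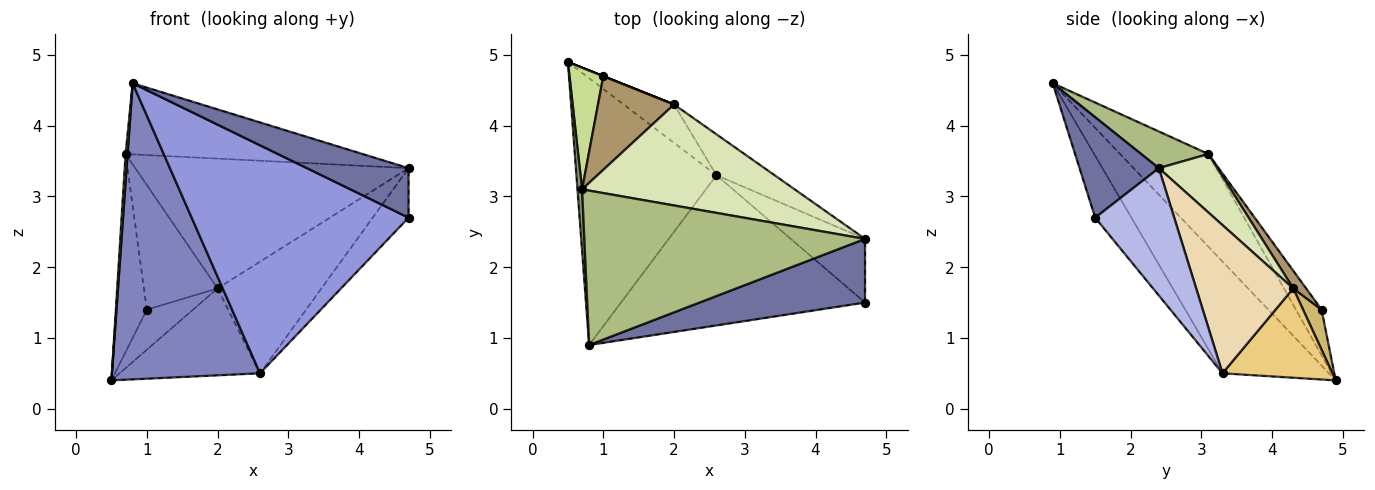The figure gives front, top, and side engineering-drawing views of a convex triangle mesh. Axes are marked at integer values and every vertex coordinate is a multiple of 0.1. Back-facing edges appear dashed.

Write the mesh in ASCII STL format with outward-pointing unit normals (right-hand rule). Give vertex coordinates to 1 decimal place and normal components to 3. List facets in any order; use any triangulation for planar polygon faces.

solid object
 facet normal 0.432 -0.554 0.712
  outer loop
   vertex 4.7 2.4 3.4
   vertex 0.8 0.9 4.6
   vertex 4.7 1.5 2.7
  endloop
 endfacet
 facet normal -0.471 -0.655 -0.590
  outer loop
   vertex 2.6 3.3 0.5
   vertex 0.8 0.9 4.6
   vertex 0.5 4.9 0.4
  endloop
 endfacet
 facet normal -0.138 -0.827 -0.545
  outer loop
   vertex 2.6 3.3 0.5
   vertex 4.7 1.5 2.7
   vertex 0.8 0.9 4.6
  endloop
 endfacet
 facet normal 0.804 0.365 -0.469
  outer loop
   vertex 2.6 3.3 0.5
   vertex 4.7 2.4 3.4
   vertex 4.7 1.5 2.7
  endloop
 endfacet
 facet normal -0.999 -0.023 0.050
  outer loop
   vertex 0.7 3.1 3.6
   vertex 0.5 4.9 0.4
   vertex 0.8 0.9 4.6
  endloop
 endfacet
 facet normal 0.118 0.415 0.902
  outer loop
   vertex 0.7 3.1 3.6
   vertex 0.8 0.9 4.6
   vertex 4.7 2.4 3.4
  endloop
 endfacet
 facet normal -0.577 0.696 0.428
  outer loop
   vertex 1.0 4.7 1.4
   vertex 0.5 4.9 0.4
   vertex 0.7 3.1 3.6
  endloop
 endfacet
 facet normal 0.166 0.778 0.605
  outer loop
   vertex 2.0 4.3 1.7
   vertex 0.7 3.1 3.6
   vertex 4.7 2.4 3.4
  endloop
 endfacet
 facet normal 0.138 0.792 0.595
  outer loop
   vertex 2.0 4.3 1.7
   vertex 1.0 4.7 1.4
   vertex 0.7 3.1 3.6
  endloop
 endfacet
 facet normal 0.371 0.928 0.000
  outer loop
   vertex 2.0 4.3 1.7
   vertex 0.5 4.9 0.4
   vertex 1.0 4.7 1.4
  endloop
 endfacet
 facet normal 0.582 0.744 -0.329
  outer loop
   vertex 2.0 4.3 1.7
   vertex 2.6 3.3 0.5
   vertex 0.5 4.9 0.4
  endloop
 endfacet
 facet normal 0.659 0.706 -0.258
  outer loop
   vertex 2.0 4.3 1.7
   vertex 4.7 2.4 3.4
   vertex 2.6 3.3 0.5
  endloop
 endfacet
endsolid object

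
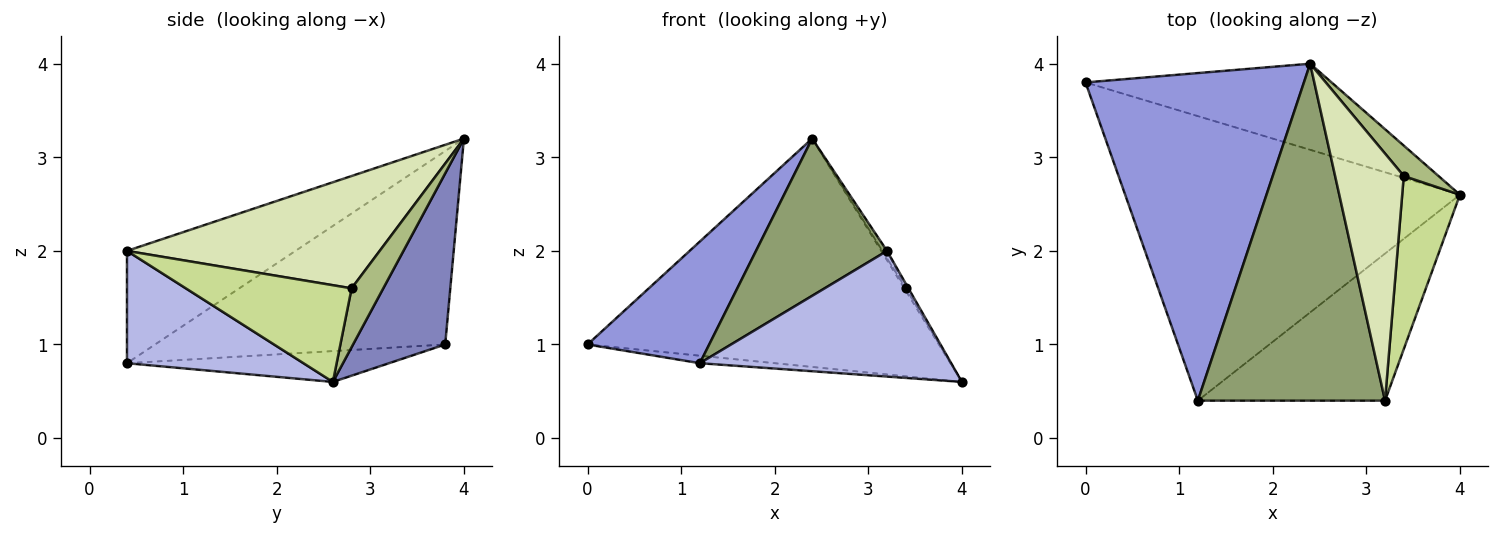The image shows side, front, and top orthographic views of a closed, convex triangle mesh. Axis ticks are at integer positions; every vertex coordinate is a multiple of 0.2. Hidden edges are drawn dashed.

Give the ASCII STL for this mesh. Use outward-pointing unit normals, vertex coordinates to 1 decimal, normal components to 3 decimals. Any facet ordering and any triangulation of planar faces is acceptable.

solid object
 facet normal -0.092 0.026 -0.995
  outer loop
   vertex 1.2 0.4 0.8
   vertex 0.0 3.8 1.0
   vertex 4.0 2.6 0.6
  endloop
 endfacet
 facet normal 0.238 0.909 -0.343
  outer loop
   vertex 2.4 4.0 3.2
   vertex 4.0 2.6 0.6
   vertex 0.0 3.8 1.0
  endloop
 endfacet
 facet normal -0.639 -0.268 0.721
  outer loop
   vertex 2.4 4.0 3.2
   vertex 0.0 3.8 1.0
   vertex 1.2 0.4 0.8
  endloop
 endfacet
 facet normal 0.415 -0.591 -0.692
  outer loop
   vertex 3.2 0.4 2.0
   vertex 1.2 0.4 0.8
   vertex 4.0 2.6 0.6
  endloop
 endfacet
 facet normal -0.478 -0.372 0.796
  outer loop
   vertex 3.2 0.4 2.0
   vertex 2.4 4.0 3.2
   vertex 1.2 0.4 0.8
  endloop
 endfacet
 facet normal 0.860 0.039 0.508
  outer loop
   vertex 3.4 2.8 1.6
   vertex 4.0 2.6 0.6
   vertex 2.4 4.0 3.2
  endloop
 endfacet
 facet normal 0.859 0.014 0.512
  outer loop
   vertex 3.4 2.8 1.6
   vertex 3.2 0.4 2.0
   vertex 4.0 2.6 0.6
  endloop
 endfacet
 facet normal 0.853 0.016 0.521
  outer loop
   vertex 3.4 2.8 1.6
   vertex 2.4 4.0 3.2
   vertex 3.2 0.4 2.0
  endloop
 endfacet
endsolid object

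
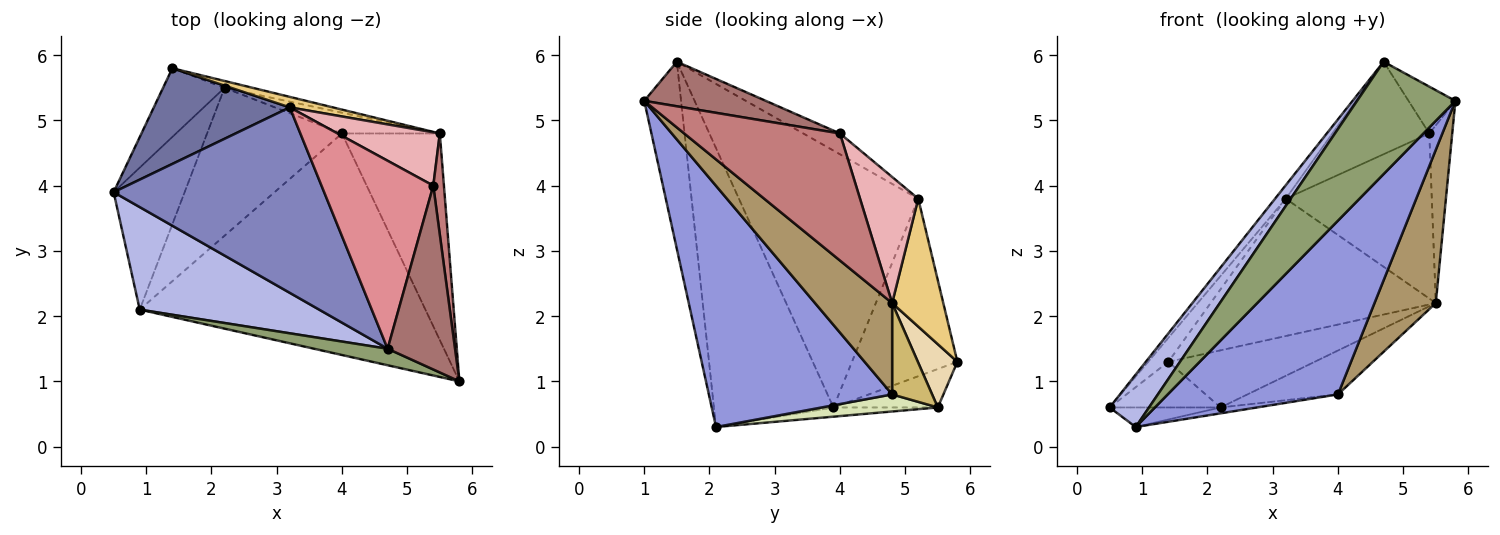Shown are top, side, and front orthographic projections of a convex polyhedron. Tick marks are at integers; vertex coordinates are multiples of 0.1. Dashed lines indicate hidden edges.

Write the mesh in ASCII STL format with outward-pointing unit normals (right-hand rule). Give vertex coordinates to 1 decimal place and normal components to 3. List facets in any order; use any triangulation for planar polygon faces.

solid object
 facet normal -0.785 0.150 0.601
  outer loop
   vertex 3.2 5.2 3.8
   vertex 1.4 5.8 1.3
   vertex 0.5 3.9 0.6
  endloop
 endfacet
 facet normal -0.773 0.046 0.633
  outer loop
   vertex 3.2 5.2 3.8
   vertex 0.5 3.9 0.6
   vertex 4.7 1.5 5.9
  endloop
 endfacet
 facet normal 0.553 -0.514 -0.655
  outer loop
   vertex 0.9 2.1 0.3
   vertex 4.0 4.8 0.8
   vertex 5.8 1.0 5.3
  endloop
 endfacet
 facet normal -0.810 -0.267 0.521
  outer loop
   vertex 0.9 2.1 0.3
   vertex 4.7 1.5 5.9
   vertex 0.5 3.9 0.6
  endloop
 endfacet
 facet normal -0.347 -0.928 0.136
  outer loop
   vertex 0.9 2.1 0.3
   vertex 5.8 1.0 5.3
   vertex 4.7 1.5 5.9
  endloop
 endfacet
 facet normal -0.462 0.491 -0.739
  outer loop
   vertex 2.2 5.5 0.6
   vertex 0.5 3.9 0.6
   vertex 1.4 5.8 1.3
  endloop
 endfacet
 facet normal -0.127 0.135 -0.983
  outer loop
   vertex 2.2 5.5 0.6
   vertex 0.9 2.1 0.3
   vertex 0.5 3.9 0.6
  endloop
 endfacet
 facet normal 0.125 0.039 -0.991
  outer loop
   vertex 2.2 5.5 0.6
   vertex 4.0 4.8 0.8
   vertex 0.9 2.1 0.3
  endloop
 endfacet
 facet normal 0.600 -0.477 -0.643
  outer loop
   vertex 5.5 4.8 2.2
   vertex 5.8 1.0 5.3
   vertex 4.0 4.8 0.8
  endloop
 endfacet
 facet normal 0.371 0.840 -0.397
  outer loop
   vertex 5.5 4.8 2.2
   vertex 4.0 4.8 0.8
   vertex 2.2 5.5 0.6
  endloop
 endfacet
 facet normal 0.221 0.972 0.074
  outer loop
   vertex 5.5 4.8 2.2
   vertex 1.4 5.8 1.3
   vertex 3.2 5.2 3.8
  endloop
 endfacet
 facet normal 0.259 0.959 -0.115
  outer loop
   vertex 5.5 4.8 2.2
   vertex 2.2 5.5 0.6
   vertex 1.4 5.8 1.3
  endloop
 endfacet
 facet normal 0.540 0.208 0.816
  outer loop
   vertex 5.4 4.0 4.8
   vertex 4.7 1.5 5.9
   vertex 5.8 1.0 5.3
  endloop
 endfacet
 facet normal 0.986 0.145 0.083
  outer loop
   vertex 5.4 4.0 4.8
   vertex 5.8 1.0 5.3
   vertex 5.5 4.8 2.2
  endloop
 endfacet
 facet normal -0.165 0.436 0.885
  outer loop
   vertex 5.4 4.0 4.8
   vertex 3.2 5.2 3.8
   vertex 4.7 1.5 5.9
  endloop
 endfacet
 facet normal 0.355 0.890 0.287
  outer loop
   vertex 5.4 4.0 4.8
   vertex 5.5 4.8 2.2
   vertex 3.2 5.2 3.8
  endloop
 endfacet
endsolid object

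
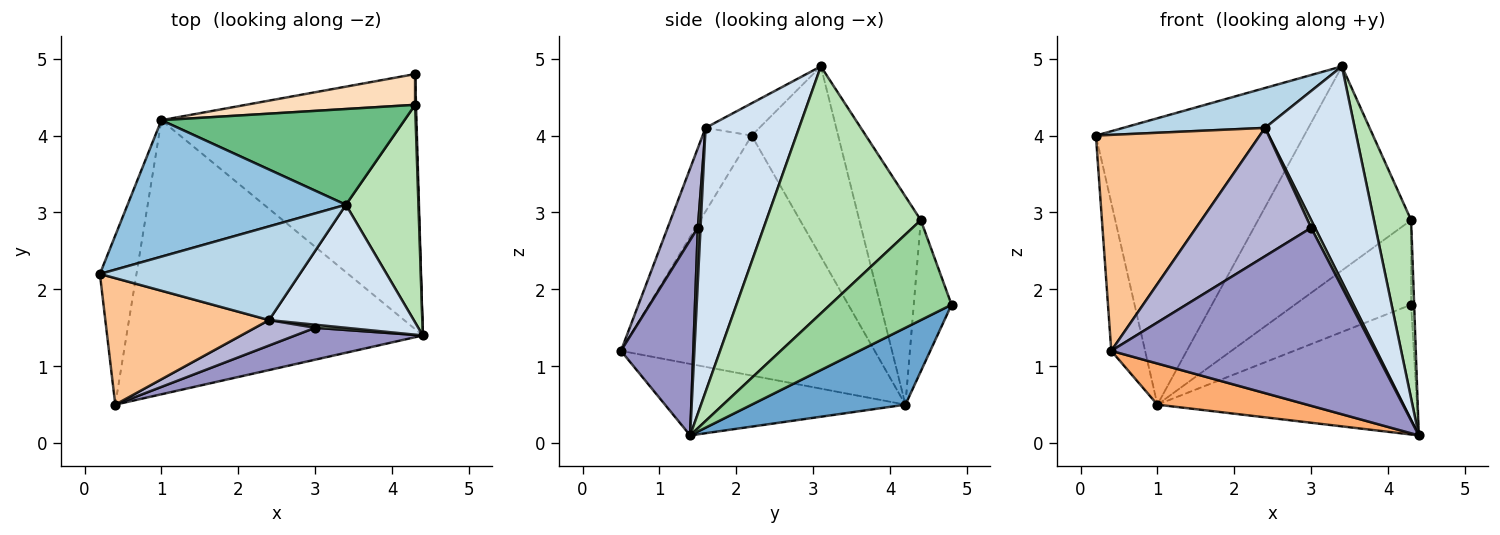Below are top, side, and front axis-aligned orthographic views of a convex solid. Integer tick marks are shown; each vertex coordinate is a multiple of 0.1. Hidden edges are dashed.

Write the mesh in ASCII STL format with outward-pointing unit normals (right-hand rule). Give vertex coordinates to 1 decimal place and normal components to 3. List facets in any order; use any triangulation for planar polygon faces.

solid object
 facet normal 0.259 0.438 -0.861
  outer loop
   vertex 1.0 4.2 0.5
   vertex 4.3 4.8 1.8
   vertex 4.4 1.4 0.1
  endloop
 endfacet
 facet normal -0.351 0.845 0.403
  outer loop
   vertex 1.0 4.2 0.5
   vertex 0.2 2.2 4.0
   vertex 3.4 3.1 4.9
  endloop
 endfacet
 facet normal -0.147 -0.387 0.910
  outer loop
   vertex 2.4 1.6 4.1
   vertex 3.4 3.1 4.9
   vertex 0.2 2.2 4.0
  endloop
 endfacet
 facet normal 0.671 -0.644 0.368
  outer loop
   vertex 2.4 1.6 4.1
   vertex 4.4 1.4 0.1
   vertex 3.4 3.1 4.9
  endloop
 endfacet
 facet normal -0.980 0.131 -0.149
  outer loop
   vertex 0.4 0.5 1.2
   vertex 0.2 2.2 4.0
   vertex 1.0 4.2 0.5
  endloop
 endfacet
 facet normal -0.232 -0.144 -0.962
  outer loop
   vertex 0.4 0.5 1.2
   vertex 1.0 4.2 0.5
   vertex 4.4 1.4 0.1
  endloop
 endfacet
 facet normal -0.250 -0.835 0.489
  outer loop
   vertex 0.4 0.5 1.2
   vertex 2.4 1.6 4.1
   vertex 0.2 2.2 4.0
  endloop
 endfacet
 facet normal -0.292 0.899 0.327
  outer loop
   vertex 4.3 4.4 2.9
   vertex 4.3 4.8 1.8
   vertex 1.0 4.2 0.5
  endloop
 endfacet
 facet normal -0.342 0.851 0.399
  outer loop
   vertex 4.3 4.4 2.9
   vertex 1.0 4.2 0.5
   vertex 3.4 3.1 4.9
  endloop
 endfacet
 facet normal 1.000 0.025 0.009
  outer loop
   vertex 4.3 4.4 2.9
   vertex 4.4 1.4 0.1
   vertex 4.3 4.8 1.8
  endloop
 endfacet
 facet normal 0.935 -0.225 0.274
  outer loop
   vertex 4.3 4.4 2.9
   vertex 3.4 3.1 4.9
   vertex 4.4 1.4 0.1
  endloop
 endfacet
 facet normal 0.545 -0.778 0.311
  outer loop
   vertex 3.0 1.5 2.8
   vertex 4.4 1.4 0.1
   vertex 2.4 1.6 4.1
  endloop
 endfacet
 facet normal 0.261 -0.950 0.170
  outer loop
   vertex 3.0 1.5 2.8
   vertex 0.4 0.5 1.2
   vertex 4.4 1.4 0.1
  endloop
 endfacet
 facet normal 0.250 -0.950 0.188
  outer loop
   vertex 3.0 1.5 2.8
   vertex 2.4 1.6 4.1
   vertex 0.4 0.5 1.2
  endloop
 endfacet
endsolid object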